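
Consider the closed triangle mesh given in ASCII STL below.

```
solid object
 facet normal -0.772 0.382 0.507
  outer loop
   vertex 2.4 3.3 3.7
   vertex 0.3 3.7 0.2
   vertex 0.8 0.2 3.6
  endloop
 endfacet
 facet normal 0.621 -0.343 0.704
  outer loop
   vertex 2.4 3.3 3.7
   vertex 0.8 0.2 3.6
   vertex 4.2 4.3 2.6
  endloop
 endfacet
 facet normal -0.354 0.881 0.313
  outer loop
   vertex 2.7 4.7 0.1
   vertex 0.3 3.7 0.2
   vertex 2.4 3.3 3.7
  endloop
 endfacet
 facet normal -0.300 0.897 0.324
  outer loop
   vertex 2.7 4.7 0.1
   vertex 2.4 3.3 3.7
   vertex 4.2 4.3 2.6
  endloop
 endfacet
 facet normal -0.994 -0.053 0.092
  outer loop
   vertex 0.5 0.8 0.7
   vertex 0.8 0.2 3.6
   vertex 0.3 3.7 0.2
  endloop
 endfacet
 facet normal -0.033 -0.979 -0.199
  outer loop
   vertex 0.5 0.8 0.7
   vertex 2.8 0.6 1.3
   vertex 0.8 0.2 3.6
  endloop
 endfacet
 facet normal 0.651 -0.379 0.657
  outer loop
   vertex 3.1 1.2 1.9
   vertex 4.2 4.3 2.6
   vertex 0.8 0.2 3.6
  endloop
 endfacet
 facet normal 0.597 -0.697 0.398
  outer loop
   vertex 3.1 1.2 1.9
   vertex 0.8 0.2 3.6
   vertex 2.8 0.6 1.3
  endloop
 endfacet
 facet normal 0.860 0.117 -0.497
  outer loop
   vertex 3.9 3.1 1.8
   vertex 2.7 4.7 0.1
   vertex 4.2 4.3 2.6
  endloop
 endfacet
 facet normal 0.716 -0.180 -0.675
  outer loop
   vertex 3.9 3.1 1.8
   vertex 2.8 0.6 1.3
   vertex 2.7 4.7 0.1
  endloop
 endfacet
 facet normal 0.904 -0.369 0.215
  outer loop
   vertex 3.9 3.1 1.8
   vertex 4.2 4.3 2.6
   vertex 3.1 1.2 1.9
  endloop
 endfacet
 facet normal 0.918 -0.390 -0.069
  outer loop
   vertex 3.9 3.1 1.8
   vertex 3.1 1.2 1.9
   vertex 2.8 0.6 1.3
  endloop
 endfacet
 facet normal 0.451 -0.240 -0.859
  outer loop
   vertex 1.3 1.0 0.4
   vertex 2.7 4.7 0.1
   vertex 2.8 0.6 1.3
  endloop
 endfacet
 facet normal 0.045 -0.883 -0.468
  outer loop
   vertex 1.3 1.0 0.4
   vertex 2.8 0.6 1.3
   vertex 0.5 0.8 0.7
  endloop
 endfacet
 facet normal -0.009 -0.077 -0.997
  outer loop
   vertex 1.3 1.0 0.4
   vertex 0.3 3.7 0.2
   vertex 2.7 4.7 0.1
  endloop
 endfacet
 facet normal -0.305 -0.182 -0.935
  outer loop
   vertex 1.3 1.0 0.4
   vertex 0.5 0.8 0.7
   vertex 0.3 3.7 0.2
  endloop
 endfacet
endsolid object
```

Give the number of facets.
16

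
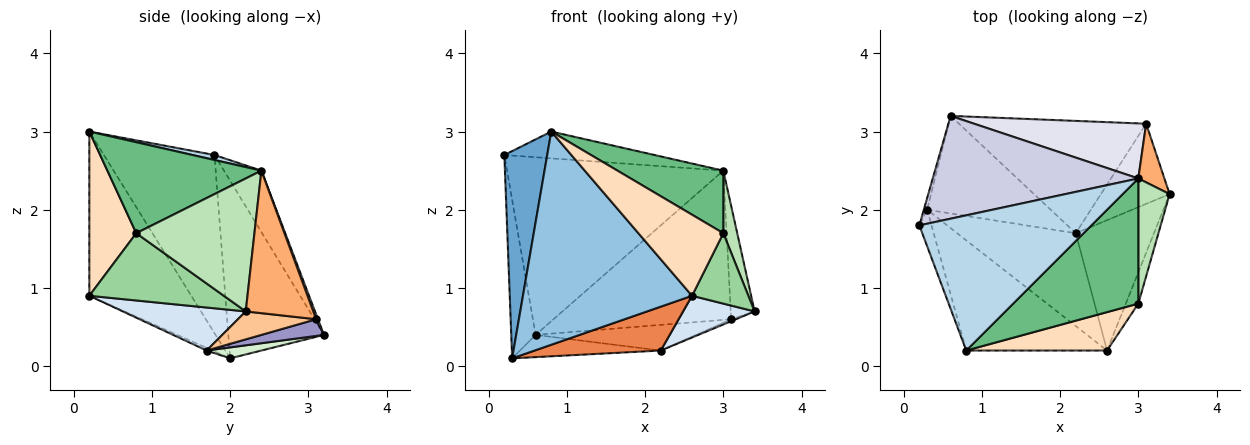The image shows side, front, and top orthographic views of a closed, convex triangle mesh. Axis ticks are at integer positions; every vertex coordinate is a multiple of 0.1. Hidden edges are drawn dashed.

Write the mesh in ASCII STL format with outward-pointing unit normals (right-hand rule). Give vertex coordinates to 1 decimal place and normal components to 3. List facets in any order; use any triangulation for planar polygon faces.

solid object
 facet normal -0.930 -0.361 -0.064
  outer loop
   vertex 0.3 2.0 0.1
   vertex 0.8 0.2 3.0
   vertex 0.2 1.8 2.7
  endloop
 endfacet
 facet normal -0.472 -0.783 -0.405
  outer loop
   vertex 2.6 0.2 0.9
   vertex 0.8 0.2 3.0
   vertex 0.3 2.0 0.1
  endloop
 endfacet
 facet normal 0.028 0.194 0.980
  outer loop
   vertex 3.0 2.4 2.5
   vertex 0.2 1.8 2.7
   vertex 0.8 0.2 3.0
  endloop
 endfacet
 facet normal 0.464 -0.270 -0.844
  outer loop
   vertex 2.2 1.7 0.2
   vertex 3.4 2.2 0.7
   vertex 2.6 0.2 0.9
  endloop
 endfacet
 facet normal -0.020 -0.427 -0.904
  outer loop
   vertex 2.2 1.7 0.2
   vertex 2.6 0.2 0.9
   vertex 0.3 2.0 0.1
  endloop
 endfacet
 facet normal 0.929 0.329 0.170
  outer loop
   vertex 3.1 3.1 0.6
   vertex 3.0 2.4 2.5
   vertex 3.4 2.2 0.7
  endloop
 endfacet
 facet normal 0.376 0.023 -0.926
  outer loop
   vertex 3.1 3.1 0.6
   vertex 3.4 2.2 0.7
   vertex 2.2 1.7 0.2
  endloop
 endfacet
 facet normal 0.447 -0.809 0.383
  outer loop
   vertex 3.0 0.8 1.7
   vertex 0.8 0.2 3.0
   vertex 2.6 0.2 0.9
  endloop
 endfacet
 facet normal 0.545 -0.375 0.750
  outer loop
   vertex 3.0 0.8 1.7
   vertex 3.0 2.4 2.5
   vertex 0.8 0.2 3.0
  endloop
 endfacet
 facet normal 0.909 -0.381 -0.169
  outer loop
   vertex 3.0 0.8 1.7
   vertex 2.6 0.2 0.9
   vertex 3.4 2.2 0.7
  endloop
 endfacet
 facet normal 0.967 -0.114 0.228
  outer loop
   vertex 3.0 0.8 1.7
   vertex 3.4 2.2 0.7
   vertex 3.0 2.4 2.5
  endloop
 endfacet
 facet normal 0.086 0.221 -0.971
  outer loop
   vertex 0.6 3.2 0.4
   vertex 2.2 1.7 0.2
   vertex 0.3 2.0 0.1
  endloop
 endfacet
 facet normal 0.087 0.222 -0.971
  outer loop
   vertex 0.6 3.2 0.4
   vertex 3.1 3.1 0.6
   vertex 2.2 1.7 0.2
  endloop
 endfacet
 facet normal -0.969 0.247 -0.018
  outer loop
   vertex 0.6 3.2 0.4
   vertex 0.3 2.0 0.1
   vertex 0.2 1.8 2.7
  endloop
 endfacet
 facet normal -0.148 0.856 0.495
  outer loop
   vertex 0.6 3.2 0.4
   vertex 0.2 1.8 2.7
   vertex 3.0 2.4 2.5
  endloop
 endfacet
 facet normal 0.010 0.938 0.346
  outer loop
   vertex 0.6 3.2 0.4
   vertex 3.0 2.4 2.5
   vertex 3.1 3.1 0.6
  endloop
 endfacet
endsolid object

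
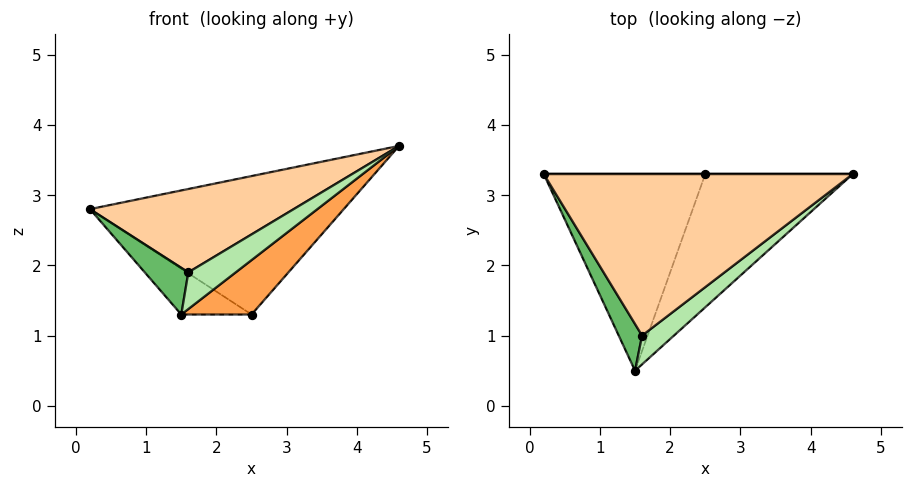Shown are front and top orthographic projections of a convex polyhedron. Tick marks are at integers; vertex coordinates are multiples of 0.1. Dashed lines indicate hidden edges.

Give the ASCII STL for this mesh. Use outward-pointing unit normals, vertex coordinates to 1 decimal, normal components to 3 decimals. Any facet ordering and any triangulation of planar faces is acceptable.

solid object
 facet normal 0.000 1.000 0.000
  outer loop
   vertex 2.5 3.3 1.3
   vertex 0.2 3.3 2.8
   vertex 4.6 3.3 3.7
  endloop
 endfacet
 facet normal -0.536 0.191 -0.822
  outer loop
   vertex 2.5 3.3 1.3
   vertex 1.5 0.5 1.3
   vertex 0.2 3.3 2.8
  endloop
 endfacet
 facet normal 0.727 -0.260 -0.636
  outer loop
   vertex 2.5 3.3 1.3
   vertex 4.6 3.3 3.7
   vertex 1.5 0.5 1.3
  endloop
 endfacet
 facet normal -0.179 -0.451 0.874
  outer loop
   vertex 1.6 1.0 1.9
   vertex 4.6 3.3 3.7
   vertex 0.2 3.3 2.8
  endloop
 endfacet
 facet normal -0.577 -0.577 0.577
  outer loop
   vertex 1.6 1.0 1.9
   vertex 0.2 3.3 2.8
   vertex 1.5 0.5 1.3
  endloop
 endfacet
 facet normal 0.227 -0.766 0.601
  outer loop
   vertex 1.6 1.0 1.9
   vertex 1.5 0.5 1.3
   vertex 4.6 3.3 3.7
  endloop
 endfacet
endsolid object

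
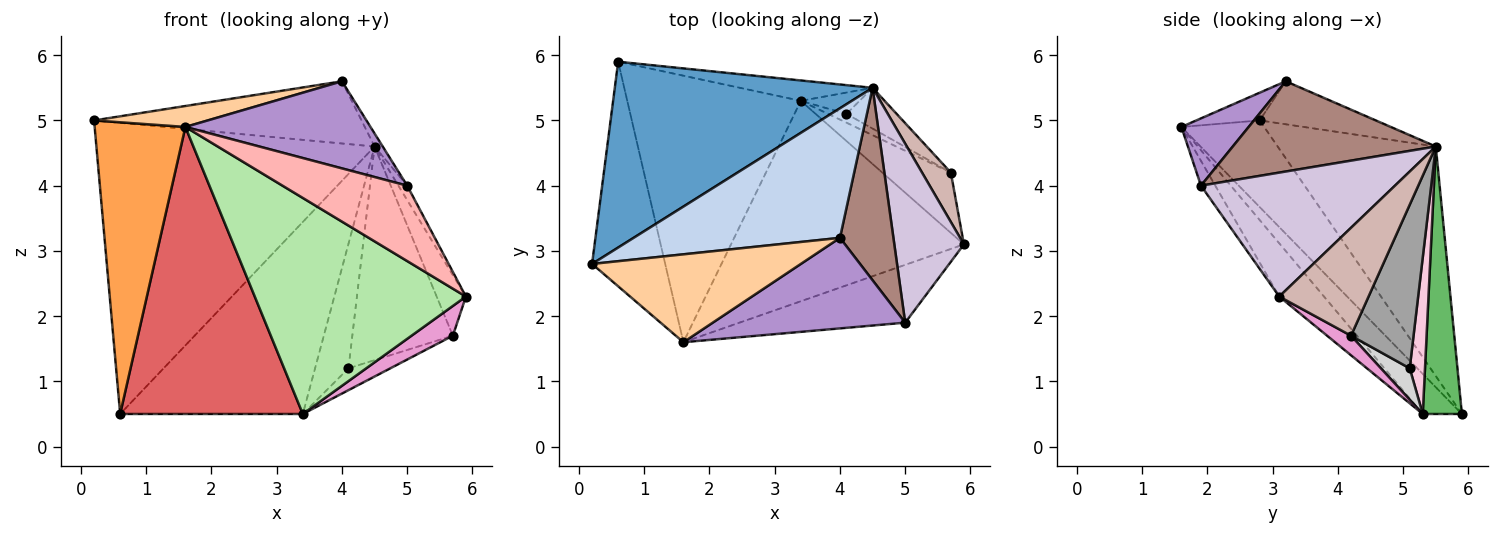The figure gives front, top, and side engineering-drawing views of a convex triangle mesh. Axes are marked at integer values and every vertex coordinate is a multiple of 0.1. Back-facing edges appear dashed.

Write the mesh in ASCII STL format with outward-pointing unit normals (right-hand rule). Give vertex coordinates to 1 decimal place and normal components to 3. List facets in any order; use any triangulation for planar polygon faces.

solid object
 facet normal -0.432 0.760 0.485
  outer loop
   vertex 4.5 5.5 4.6
   vertex 0.6 5.9 0.5
   vertex 0.2 2.8 5.0
  endloop
 endfacet
 facet normal -0.185 0.425 0.886
  outer loop
   vertex 4.5 5.5 4.6
   vertex 0.2 2.8 5.0
   vertex 4.0 3.2 5.6
  endloop
 endfacet
 facet normal -0.586 -0.642 -0.494
  outer loop
   vertex 1.6 1.6 4.9
   vertex 0.2 2.8 5.0
   vertex 0.6 5.9 0.5
  endloop
 endfacet
 facet normal -0.128 -0.230 0.965
  outer loop
   vertex 1.6 1.6 4.9
   vertex 4.0 3.2 5.6
   vertex 0.2 2.8 5.0
  endloop
 endfacet
 facet normal 0.208 0.973 -0.103
  outer loop
   vertex 3.4 5.3 0.5
   vertex 0.6 5.9 0.5
   vertex 4.5 5.5 4.6
  endloop
 endfacet
 facet normal -0.154 -0.724 -0.672
  outer loop
   vertex 3.4 5.3 0.5
   vertex 5.9 3.1 2.3
   vertex 1.6 1.6 4.9
  endloop
 endfacet
 facet normal -0.155 -0.724 -0.672
  outer loop
   vertex 3.4 5.3 0.5
   vertex 1.6 1.6 4.9
   vertex 0.6 5.9 0.5
  endloop
 endfacet
 facet normal -0.091 -0.790 -0.606
  outer loop
   vertex 5.0 1.9 4.0
   vertex 1.6 1.6 4.9
   vertex 5.9 3.1 2.3
  endloop
 endfacet
 facet normal 0.244 -0.672 0.699
  outer loop
   vertex 5.0 1.9 4.0
   vertex 4.0 3.2 5.6
   vertex 1.6 1.6 4.9
  endloop
 endfacet
 facet normal 0.871 0.039 0.489
  outer loop
   vertex 5.0 1.9 4.0
   vertex 5.9 3.1 2.3
   vertex 4.5 5.5 4.6
  endloop
 endfacet
 facet normal 0.860 0.035 0.509
  outer loop
   vertex 5.0 1.9 4.0
   vertex 4.5 5.5 4.6
   vertex 4.0 3.2 5.6
  endloop
 endfacet
 facet normal 0.921 0.302 0.246
  outer loop
   vertex 5.7 4.2 1.7
   vertex 4.5 5.5 4.6
   vertex 5.9 3.1 2.3
  endloop
 endfacet
 facet normal 0.248 -0.429 -0.869
  outer loop
   vertex 5.7 4.2 1.7
   vertex 5.9 3.1 2.3
   vertex 3.4 5.3 0.5
  endloop
 endfacet
 facet normal 0.411 0.899 -0.154
  outer loop
   vertex 4.1 5.1 1.2
   vertex 3.4 5.3 0.5
   vertex 4.5 5.5 4.6
  endloop
 endfacet
 facet normal 0.521 0.838 -0.160
  outer loop
   vertex 4.1 5.1 1.2
   vertex 4.5 5.5 4.6
   vertex 5.7 4.2 1.7
  endloop
 endfacet
 facet normal 0.538 0.782 -0.315
  outer loop
   vertex 4.1 5.1 1.2
   vertex 5.7 4.2 1.7
   vertex 3.4 5.3 0.5
  endloop
 endfacet
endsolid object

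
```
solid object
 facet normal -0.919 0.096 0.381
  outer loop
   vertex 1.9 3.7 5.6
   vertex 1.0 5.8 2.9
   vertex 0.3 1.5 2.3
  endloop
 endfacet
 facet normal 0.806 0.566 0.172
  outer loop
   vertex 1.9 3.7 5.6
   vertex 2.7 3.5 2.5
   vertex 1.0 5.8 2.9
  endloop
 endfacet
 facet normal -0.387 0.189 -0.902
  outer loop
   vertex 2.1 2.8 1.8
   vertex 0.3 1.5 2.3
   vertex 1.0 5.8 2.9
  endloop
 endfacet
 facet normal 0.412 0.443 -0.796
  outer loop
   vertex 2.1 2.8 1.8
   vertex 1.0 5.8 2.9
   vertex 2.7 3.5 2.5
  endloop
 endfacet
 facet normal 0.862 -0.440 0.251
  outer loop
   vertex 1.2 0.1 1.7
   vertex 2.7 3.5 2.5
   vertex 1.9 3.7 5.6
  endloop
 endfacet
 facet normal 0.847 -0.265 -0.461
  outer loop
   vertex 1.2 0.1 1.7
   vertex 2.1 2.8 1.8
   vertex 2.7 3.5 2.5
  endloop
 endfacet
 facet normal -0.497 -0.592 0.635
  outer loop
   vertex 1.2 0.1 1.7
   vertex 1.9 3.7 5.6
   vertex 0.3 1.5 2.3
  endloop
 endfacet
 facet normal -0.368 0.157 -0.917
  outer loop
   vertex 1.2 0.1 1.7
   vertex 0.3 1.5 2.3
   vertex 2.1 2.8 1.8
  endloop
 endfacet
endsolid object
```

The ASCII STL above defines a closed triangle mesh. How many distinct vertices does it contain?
6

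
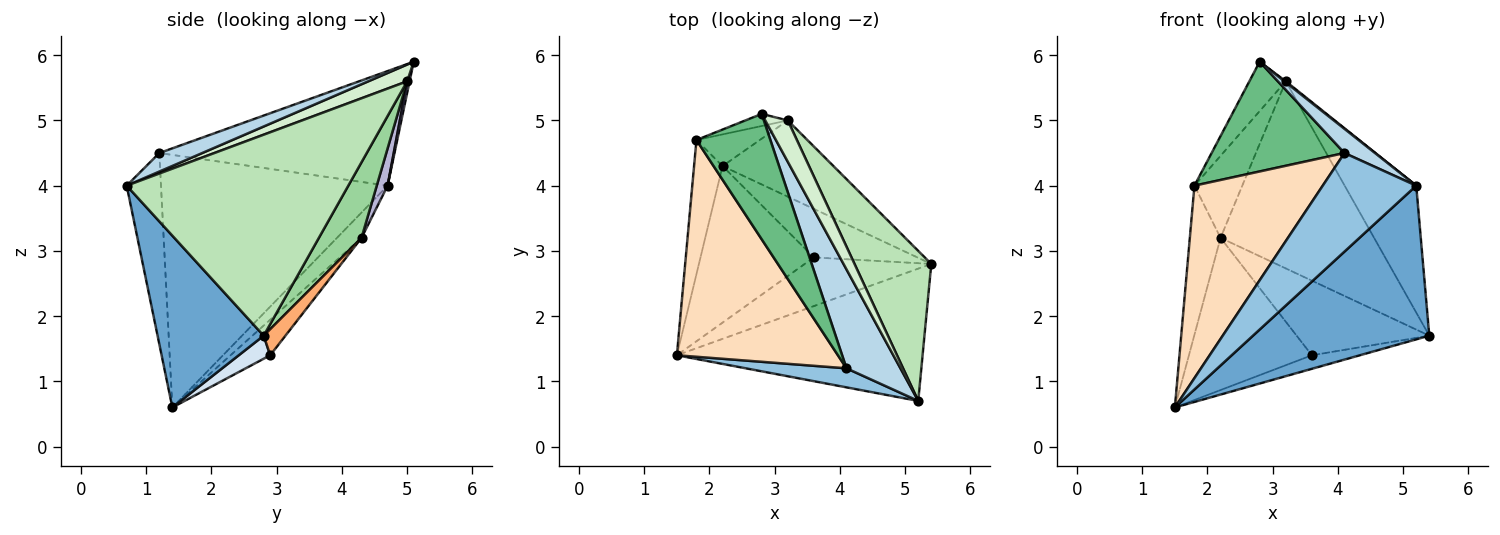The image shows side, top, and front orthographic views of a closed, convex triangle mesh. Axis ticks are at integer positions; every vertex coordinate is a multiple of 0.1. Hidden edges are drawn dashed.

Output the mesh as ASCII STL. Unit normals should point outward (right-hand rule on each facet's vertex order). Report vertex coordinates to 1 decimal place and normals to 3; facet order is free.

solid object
 facet normal 0.415 -0.690 -0.594
  outer loop
   vertex 5.2 0.7 4.0
   vertex 1.5 1.4 0.6
   vertex 5.4 2.8 1.7
  endloop
 endfacet
 facet normal -0.339 -0.924 0.178
  outer loop
   vertex 4.1 1.2 4.5
   vertex 1.5 1.4 0.6
   vertex 5.2 0.7 4.0
  endloop
 endfacet
 facet normal 0.316 -0.225 0.921
  outer loop
   vertex 4.1 1.2 4.5
   vertex 5.2 0.7 4.0
   vertex 2.8 5.1 5.9
  endloop
 endfacet
 facet normal 0.173 0.264 -0.949
  outer loop
   vertex 3.6 2.9 1.4
   vertex 5.4 2.8 1.7
   vertex 1.5 1.4 0.6
  endloop
 endfacet
 facet normal -0.219 0.680 -0.700
  outer loop
   vertex 3.6 2.9 1.4
   vertex 1.5 1.4 0.6
   vertex 2.2 4.3 3.2
  endloop
 endfacet
 facet normal 0.136 0.831 -0.540
  outer loop
   vertex 3.6 2.9 1.4
   vertex 2.2 4.3 3.2
   vertex 5.4 2.8 1.7
  endloop
 endfacet
 facet normal -0.511 0.639 -0.575
  outer loop
   vertex 1.8 4.7 4.0
   vertex 2.2 4.3 3.2
   vertex 1.5 1.4 0.6
  endloop
 endfacet
 facet normal -0.761 -0.431 0.485
  outer loop
   vertex 1.8 4.7 4.0
   vertex 1.5 1.4 0.6
   vertex 4.1 1.2 4.5
  endloop
 endfacet
 facet normal -0.759 -0.429 0.490
  outer loop
   vertex 1.8 4.7 4.0
   vertex 4.1 1.2 4.5
   vertex 2.8 5.1 5.9
  endloop
 endfacet
 facet normal 0.249 0.897 -0.365
  outer loop
   vertex 3.2 5.0 5.6
   vertex 5.4 2.8 1.7
   vertex 2.2 4.3 3.2
  endloop
 endfacet
 facet normal 0.894 0.289 0.342
  outer loop
   vertex 3.2 5.0 5.6
   vertex 5.2 0.7 4.0
   vertex 5.4 2.8 1.7
  endloop
 endfacet
 facet normal 0.596 -0.021 0.802
  outer loop
   vertex 3.2 5.0 5.6
   vertex 2.8 5.1 5.9
   vertex 5.2 0.7 4.0
  endloop
 endfacet
 facet normal 0.064 0.969 -0.238
  outer loop
   vertex 3.2 5.0 5.6
   vertex 1.8 4.7 4.0
   vertex 2.8 5.1 5.9
  endloop
 endfacet
 facet normal 0.207 0.913 -0.353
  outer loop
   vertex 3.2 5.0 5.6
   vertex 2.2 4.3 3.2
   vertex 1.8 4.7 4.0
  endloop
 endfacet
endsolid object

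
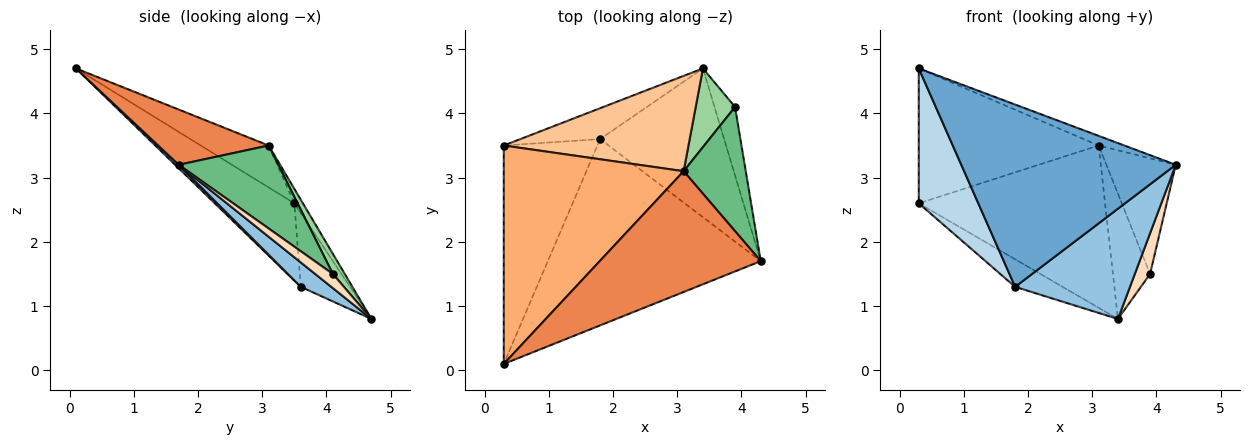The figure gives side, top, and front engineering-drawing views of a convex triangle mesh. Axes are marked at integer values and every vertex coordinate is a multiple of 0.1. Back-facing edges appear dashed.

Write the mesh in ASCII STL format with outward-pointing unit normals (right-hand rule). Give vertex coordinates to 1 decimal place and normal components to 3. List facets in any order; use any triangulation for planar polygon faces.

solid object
 facet normal 0.012 -0.699 -0.715
  outer loop
   vertex 1.8 3.6 1.3
   vertex 4.3 1.7 3.2
   vertex 0.3 0.1 4.7
  endloop
 endfacet
 facet normal 0.156 -0.588 -0.794
  outer loop
   vertex 1.8 3.6 1.3
   vertex 3.4 4.7 0.8
   vertex 4.3 1.7 3.2
  endloop
 endfacet
 facet normal -0.575 -0.430 -0.696
  outer loop
   vertex 1.8 3.6 1.3
   vertex 0.3 0.1 4.7
   vertex 0.3 3.5 2.6
  endloop
 endfacet
 facet normal -0.568 0.548 -0.614
  outer loop
   vertex 1.8 3.6 1.3
   vertex 0.3 3.5 2.6
   vertex 3.4 4.7 0.8
  endloop
 endfacet
 facet normal 0.324 0.075 0.943
  outer loop
   vertex 3.1 3.1 3.5
   vertex 0.3 0.1 4.7
   vertex 4.3 1.7 3.2
  endloop
 endfacet
 facet normal -0.195 0.515 0.835
  outer loop
   vertex 3.1 3.1 3.5
   vertex 0.3 3.5 2.6
   vertex 0.3 0.1 4.7
  endloop
 endfacet
 facet normal -0.040 0.862 0.506
  outer loop
   vertex 3.1 3.1 3.5
   vertex 3.4 4.7 0.8
   vertex 0.3 3.5 2.6
  endloop
 endfacet
 facet normal 0.509 -0.439 -0.740
  outer loop
   vertex 3.9 4.1 1.5
   vertex 4.3 1.7 3.2
   vertex 3.4 4.7 0.8
  endloop
 endfacet
 facet normal 0.699 0.487 0.523
  outer loop
   vertex 3.9 4.1 1.5
   vertex 3.1 3.1 3.5
   vertex 4.3 1.7 3.2
  endloop
 endfacet
 facet normal 0.262 0.817 0.513
  outer loop
   vertex 3.9 4.1 1.5
   vertex 3.4 4.7 0.8
   vertex 3.1 3.1 3.5
  endloop
 endfacet
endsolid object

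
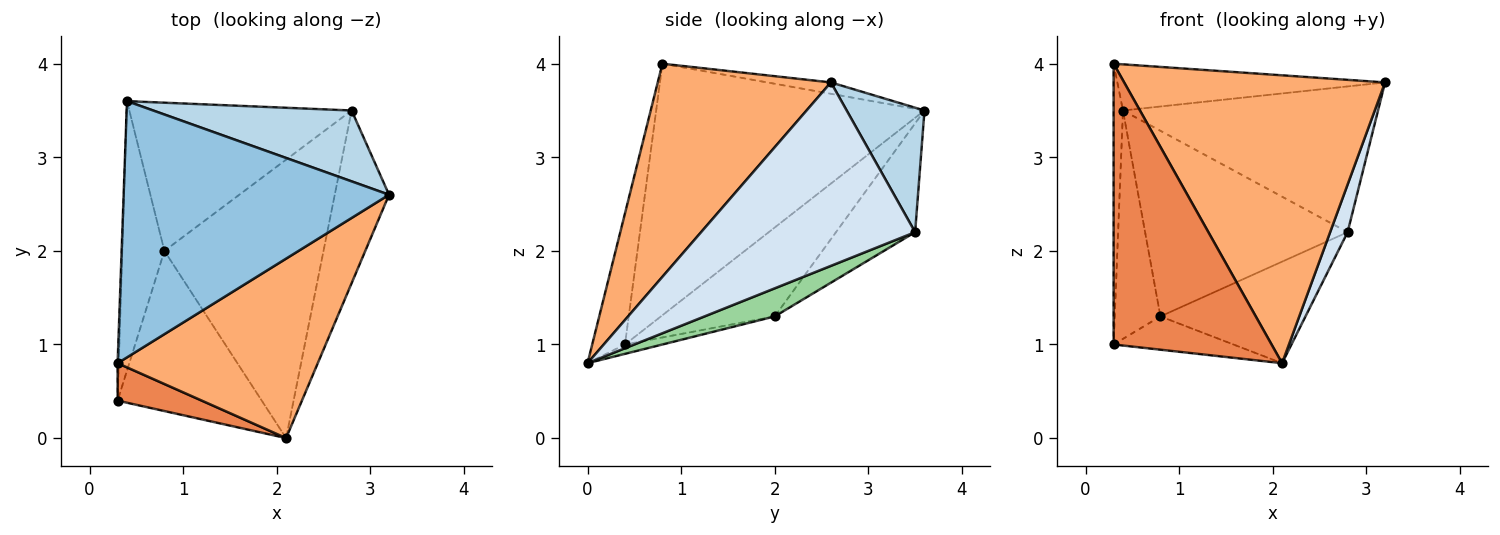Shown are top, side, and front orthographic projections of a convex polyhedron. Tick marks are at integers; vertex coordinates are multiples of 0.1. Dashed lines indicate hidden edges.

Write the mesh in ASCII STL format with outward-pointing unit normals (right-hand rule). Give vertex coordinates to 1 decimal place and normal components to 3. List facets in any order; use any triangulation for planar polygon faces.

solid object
 facet normal -0.999 0.035 -0.005
  outer loop
   vertex 0.3 0.8 4.0
   vertex 0.4 3.6 3.5
   vertex 0.3 0.4 1.0
  endloop
 endfacet
 facet normal -0.042 0.177 0.983
  outer loop
   vertex 0.3 0.8 4.0
   vertex 3.2 2.6 3.8
   vertex 0.4 3.6 3.5
  endloop
 endfacet
 facet normal 0.265 0.867 0.422
  outer loop
   vertex 2.8 3.5 2.2
   vertex 0.4 3.6 3.5
   vertex 3.2 2.6 3.8
  endloop
 endfacet
 facet normal 0.956 -0.078 -0.283
  outer loop
   vertex 2.1 0.0 0.8
   vertex 2.8 3.5 2.2
   vertex 3.2 2.6 3.8
  endloop
 endfacet
 facet normal -0.201 -0.971 0.129
  outer loop
   vertex 2.1 0.0 0.8
   vertex 0.3 0.8 4.0
   vertex 0.3 0.4 1.0
  endloop
 endfacet
 facet normal 0.491 -0.739 0.461
  outer loop
   vertex 2.1 0.0 0.8
   vertex 3.2 2.6 3.8
   vertex 0.3 0.8 4.0
  endloop
 endfacet
 facet normal -0.850 0.341 -0.402
  outer loop
   vertex 0.8 2.0 1.3
   vertex 0.3 0.4 1.0
   vertex 0.4 3.6 3.5
  endloop
 endfacet
 facet normal -0.292 0.747 -0.597
  outer loop
   vertex 0.8 2.0 1.3
   vertex 0.4 3.6 3.5
   vertex 2.8 3.5 2.2
  endloop
 endfacet
 facet normal -0.063 0.203 -0.977
  outer loop
   vertex 0.8 2.0 1.3
   vertex 2.1 0.0 0.8
   vertex 0.3 0.4 1.0
  endloop
 endfacet
 facet normal 0.164 0.338 -0.927
  outer loop
   vertex 0.8 2.0 1.3
   vertex 2.8 3.5 2.2
   vertex 2.1 0.0 0.8
  endloop
 endfacet
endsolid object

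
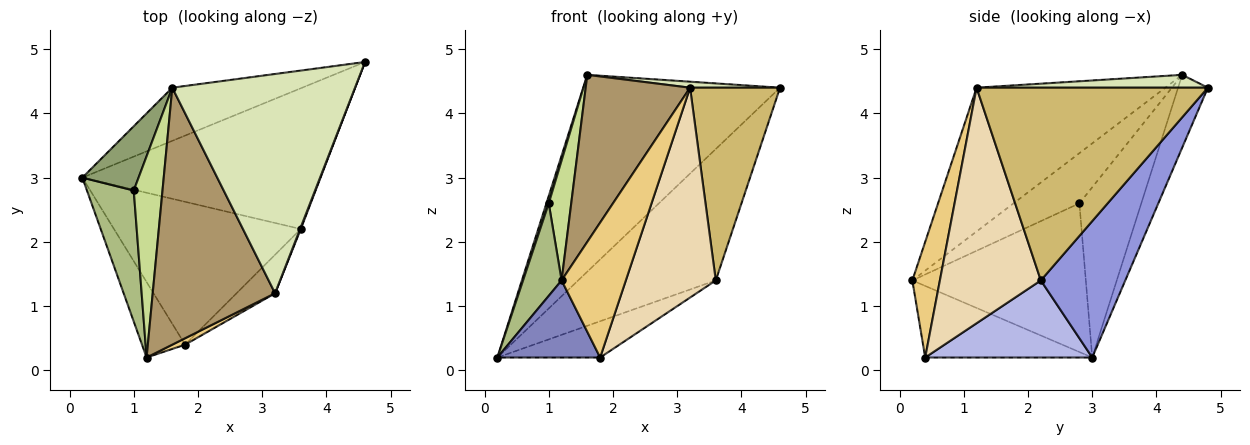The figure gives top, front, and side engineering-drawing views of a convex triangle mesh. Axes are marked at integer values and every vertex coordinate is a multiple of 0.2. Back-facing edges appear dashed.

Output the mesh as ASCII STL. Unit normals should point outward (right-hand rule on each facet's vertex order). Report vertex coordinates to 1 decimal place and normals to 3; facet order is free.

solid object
 facet normal -0.145 0.955 -0.258
  outer loop
   vertex 1.6 4.4 4.6
   vertex 4.6 4.8 4.4
   vertex 0.2 3.0 0.2
  endloop
 endfacet
 facet normal -0.758 -0.466 -0.457
  outer loop
   vertex 1.2 0.2 1.4
   vertex 0.2 3.0 0.2
   vertex 1.8 0.4 0.2
  endloop
 endfacet
 facet normal 0.386 0.630 -0.674
  outer loop
   vertex 3.6 2.2 1.4
   vertex 0.2 3.0 0.2
   vertex 4.6 4.8 4.4
  endloop
 endfacet
 facet normal 0.371 0.229 -0.900
  outer loop
   vertex 3.6 2.2 1.4
   vertex 1.8 0.4 0.2
   vertex 0.2 3.0 0.2
  endloop
 endfacet
 facet normal -0.949 -0.036 0.313
  outer loop
   vertex 1.0 2.8 2.6
   vertex 1.6 4.4 4.6
   vertex 0.2 3.0 0.2
  endloop
 endfacet
 facet normal -0.933 -0.207 0.294
  outer loop
   vertex 1.0 2.8 2.6
   vertex 0.2 3.0 0.2
   vertex 1.2 0.2 1.4
  endloop
 endfacet
 facet normal -0.832 -0.284 0.477
  outer loop
   vertex 1.0 2.8 2.6
   vertex 1.2 0.2 1.4
   vertex 1.6 4.4 4.6
  endloop
 endfacet
 facet normal 0.070 -0.027 0.997
  outer loop
   vertex 3.2 1.2 4.4
   vertex 4.6 4.8 4.4
   vertex 1.6 4.4 4.6
  endloop
 endfacet
 facet normal -0.702 -0.388 0.597
  outer loop
   vertex 3.2 1.2 4.4
   vertex 1.6 4.4 4.6
   vertex 1.2 0.2 1.4
  endloop
 endfacet
 facet normal 0.932 -0.362 0.003
  outer loop
   vertex 3.2 1.2 4.4
   vertex 3.6 2.2 1.4
   vertex 4.6 4.8 4.4
  endloop
 endfacet
 facet normal 0.394 -0.918 0.044
  outer loop
   vertex 3.2 1.2 4.4
   vertex 1.2 0.2 1.4
   vertex 1.8 0.4 0.2
  endloop
 endfacet
 facet normal 0.741 -0.660 -0.121
  outer loop
   vertex 3.2 1.2 4.4
   vertex 1.8 0.4 0.2
   vertex 3.6 2.2 1.4
  endloop
 endfacet
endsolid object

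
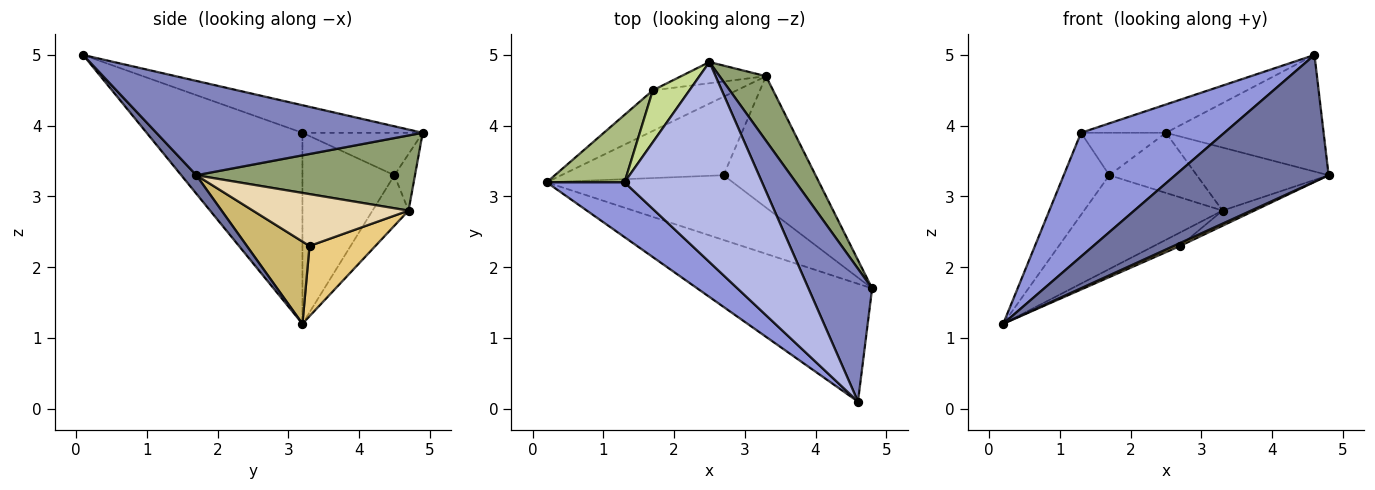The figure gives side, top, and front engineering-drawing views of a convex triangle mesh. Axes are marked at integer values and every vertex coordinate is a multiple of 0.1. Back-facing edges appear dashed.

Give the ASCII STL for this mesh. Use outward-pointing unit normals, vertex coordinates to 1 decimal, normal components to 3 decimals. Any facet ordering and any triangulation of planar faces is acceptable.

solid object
 facet normal 0.072 -0.731 -0.679
  outer loop
   vertex 4.6 0.1 5.0
   vertex 0.2 3.2 1.2
   vertex 4.8 1.7 3.3
  endloop
 endfacet
 facet normal 0.744 0.441 0.502
  outer loop
   vertex 4.6 0.1 5.0
   vertex 4.8 1.7 3.3
   vertex 2.5 4.9 3.9
  endloop
 endfacet
 facet normal -0.705 -0.649 0.287
  outer loop
   vertex 1.3 3.2 3.9
   vertex 0.2 3.2 1.2
   vertex 4.6 0.1 5.0
  endloop
 endfacet
 facet normal -0.195 0.137 0.971
  outer loop
   vertex 1.3 3.2 3.9
   vertex 4.6 0.1 5.0
   vertex 2.5 4.9 3.9
  endloop
 endfacet
 facet normal 0.757 0.456 0.468
  outer loop
   vertex 3.3 4.7 2.8
   vertex 2.5 4.9 3.9
   vertex 4.8 1.7 3.3
  endloop
 endfacet
 facet normal -0.842 0.417 0.343
  outer loop
   vertex 1.7 4.5 3.3
   vertex 0.2 3.2 1.2
   vertex 1.3 3.2 3.9
  endloop
 endfacet
 facet normal -0.668 0.471 0.576
  outer loop
   vertex 1.7 4.5 3.3
   vertex 1.3 3.2 3.9
   vertex 2.5 4.9 3.9
  endloop
 endfacet
 facet normal -0.232 0.893 -0.387
  outer loop
   vertex 1.7 4.5 3.3
   vertex 3.3 4.7 2.8
   vertex 0.2 3.2 1.2
  endloop
 endfacet
 facet normal -0.217 0.921 -0.325
  outer loop
   vertex 1.7 4.5 3.3
   vertex 2.5 4.9 3.9
   vertex 3.3 4.7 2.8
  endloop
 endfacet
 facet normal 0.404 -0.041 -0.914
  outer loop
   vertex 2.7 3.3 2.3
   vertex 4.8 1.7 3.3
   vertex 0.2 3.2 1.2
  endloop
 endfacet
 facet normal 0.393 0.155 -0.906
  outer loop
   vertex 2.7 3.3 2.3
   vertex 0.2 3.2 1.2
   vertex 3.3 4.7 2.8
  endloop
 endfacet
 facet normal 0.489 0.100 -0.867
  outer loop
   vertex 2.7 3.3 2.3
   vertex 3.3 4.7 2.8
   vertex 4.8 1.7 3.3
  endloop
 endfacet
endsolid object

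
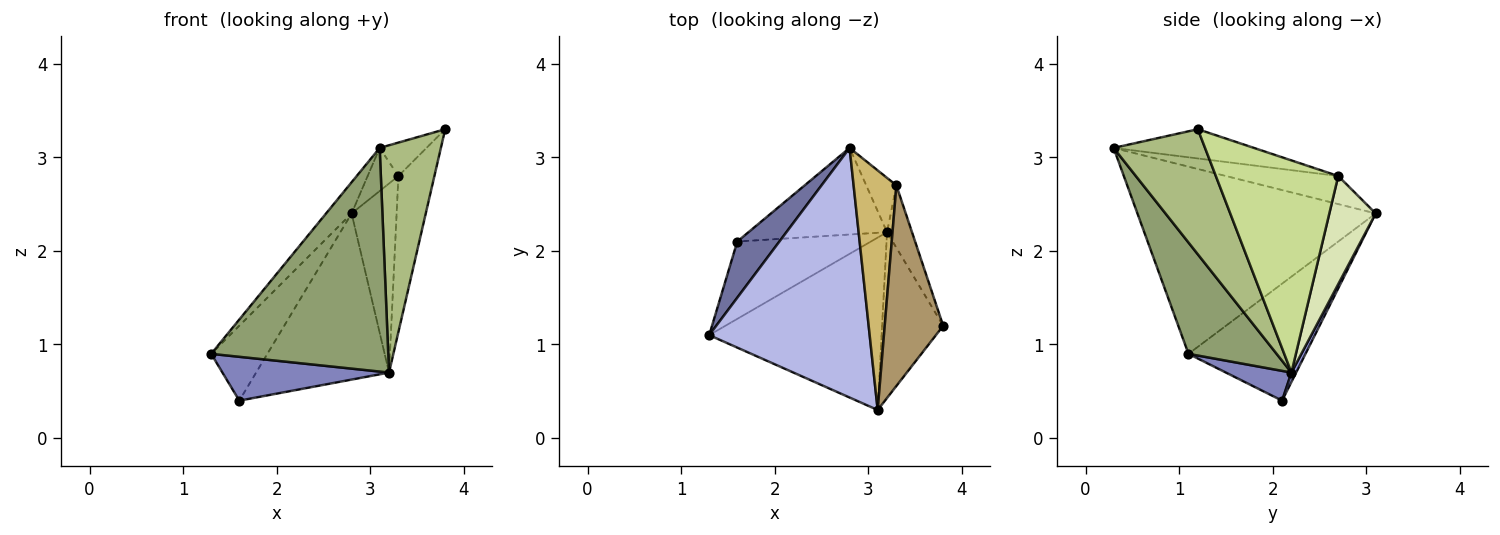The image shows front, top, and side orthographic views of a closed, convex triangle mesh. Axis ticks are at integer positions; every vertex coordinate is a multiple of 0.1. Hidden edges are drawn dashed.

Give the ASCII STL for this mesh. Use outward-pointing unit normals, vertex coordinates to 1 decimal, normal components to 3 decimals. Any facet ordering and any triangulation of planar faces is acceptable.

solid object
 facet normal -0.857 0.412 0.309
  outer loop
   vertex 1.6 2.1 0.4
   vertex 1.3 1.1 0.9
   vertex 2.8 3.1 2.4
  endloop
 endfacet
 facet normal 0.190 -0.484 -0.854
  outer loop
   vertex 3.2 2.2 0.7
   vertex 1.3 1.1 0.9
   vertex 1.6 2.1 0.4
  endloop
 endfacet
 facet normal 0.031 0.886 -0.462
  outer loop
   vertex 3.2 2.2 0.7
   vertex 1.6 2.1 0.4
   vertex 2.8 3.1 2.4
  endloop
 endfacet
 facet normal -0.757 0.081 0.649
  outer loop
   vertex 3.1 0.3 3.1
   vertex 2.8 3.1 2.4
   vertex 1.3 1.1 0.9
  endloop
 endfacet
 facet normal 0.367 -0.737 -0.568
  outer loop
   vertex 3.1 0.3 3.1
   vertex 1.3 1.1 0.9
   vertex 3.2 2.2 0.7
  endloop
 endfacet
 facet normal 0.770 -0.515 -0.376
  outer loop
   vertex 3.1 0.3 3.1
   vertex 3.2 2.2 0.7
   vertex 3.8 1.2 3.3
  endloop
 endfacet
 facet normal 0.953 0.280 -0.112
  outer loop
   vertex 3.3 2.7 2.8
   vertex 3.8 1.2 3.3
   vertex 3.2 2.2 0.7
  endloop
 endfacet
 facet normal 0.703 0.683 -0.196
  outer loop
   vertex 3.3 2.7 2.8
   vertex 3.2 2.2 0.7
   vertex 2.8 3.1 2.4
  endloop
 endfacet
 facet normal -0.442 0.147 0.885
  outer loop
   vertex 3.3 2.7 2.8
   vertex 3.1 0.3 3.1
   vertex 3.8 1.2 3.3
  endloop
 endfacet
 facet normal -0.543 0.149 0.827
  outer loop
   vertex 3.3 2.7 2.8
   vertex 2.8 3.1 2.4
   vertex 3.1 0.3 3.1
  endloop
 endfacet
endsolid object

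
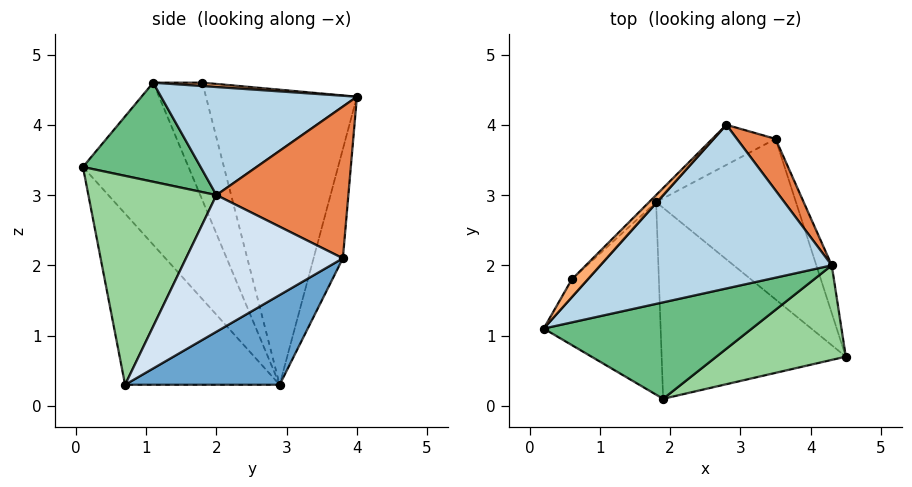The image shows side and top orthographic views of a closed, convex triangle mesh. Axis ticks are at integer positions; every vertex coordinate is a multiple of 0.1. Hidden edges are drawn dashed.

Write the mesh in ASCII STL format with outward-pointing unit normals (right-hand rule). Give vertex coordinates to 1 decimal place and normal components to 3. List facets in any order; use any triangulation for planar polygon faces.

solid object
 facet normal 0.450 0.553 -0.701
  outer loop
   vertex 3.5 3.8 2.1
   vertex 4.5 0.7 0.3
   vertex 1.8 2.9 0.3
  endloop
 endfacet
 facet normal -0.309 0.935 -0.175
  outer loop
   vertex 3.5 3.8 2.1
   vertex 1.8 2.9 0.3
   vertex 2.8 4.0 4.4
  endloop
 endfacet
 facet normal 0.403 -0.302 0.864
  outer loop
   vertex 4.3 2.0 3.0
   vertex 2.8 4.0 4.4
   vertex 0.2 1.1 4.6
  endloop
 endfacet
 facet normal 0.927 0.360 -0.105
  outer loop
   vertex 4.3 2.0 3.0
   vertex 4.5 0.7 0.3
   vertex 3.5 3.8 2.1
  endloop
 endfacet
 facet normal 0.848 0.485 0.216
  outer loop
   vertex 4.3 2.0 3.0
   vertex 3.5 3.8 2.1
   vertex 2.8 4.0 4.4
  endloop
 endfacet
 facet normal 0.206 -0.118 0.971
  outer loop
   vertex 0.6 1.8 4.6
   vertex 0.2 1.1 4.6
   vertex 2.8 4.0 4.4
  endloop
 endfacet
 facet normal -0.863 0.493 -0.115
  outer loop
   vertex 0.6 1.8 4.6
   vertex 1.8 2.9 0.3
   vertex 0.2 1.1 4.6
  endloop
 endfacet
 facet normal -0.708 0.706 -0.017
  outer loop
   vertex 0.6 1.8 4.6
   vertex 2.8 4.0 4.4
   vertex 1.8 2.9 0.3
  endloop
 endfacet
 facet normal 0.405 -0.333 0.851
  outer loop
   vertex 1.9 0.1 3.4
   vertex 4.3 2.0 3.0
   vertex 0.2 1.1 4.6
  endloop
 endfacet
 facet normal 0.612 -0.694 0.379
  outer loop
   vertex 1.9 0.1 3.4
   vertex 4.5 0.7 0.3
   vertex 4.3 2.0 3.0
  endloop
 endfacet
 facet normal -0.672 -0.560 -0.485
  outer loop
   vertex 1.9 0.1 3.4
   vertex 0.2 1.1 4.6
   vertex 1.8 2.9 0.3
  endloop
 endfacet
 facet normal -0.522 -0.641 -0.562
  outer loop
   vertex 1.9 0.1 3.4
   vertex 1.8 2.9 0.3
   vertex 4.5 0.7 0.3
  endloop
 endfacet
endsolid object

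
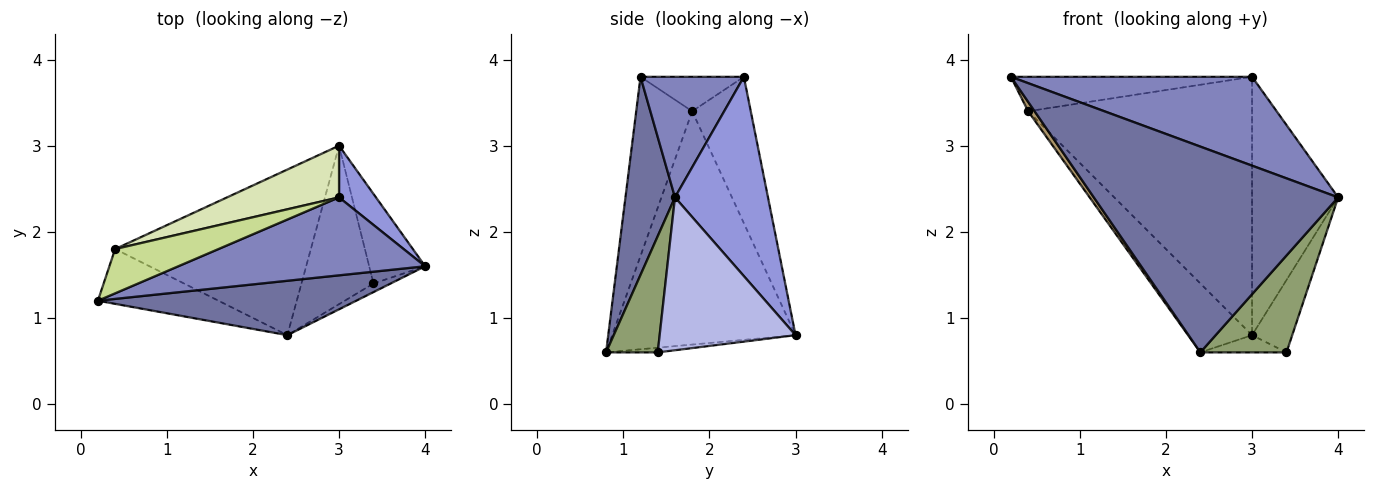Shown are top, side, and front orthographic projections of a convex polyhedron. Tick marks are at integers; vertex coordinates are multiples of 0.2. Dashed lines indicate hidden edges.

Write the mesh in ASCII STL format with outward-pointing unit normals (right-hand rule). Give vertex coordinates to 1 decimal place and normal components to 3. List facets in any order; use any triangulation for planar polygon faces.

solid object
 facet normal 0.192 -0.949 0.251
  outer loop
   vertex 2.4 0.8 0.6
   vertex 4.0 1.6 2.4
   vertex 0.2 1.2 3.8
  endloop
 endfacet
 facet normal 0.307 -0.715 0.628
  outer loop
   vertex 3.0 2.4 3.8
   vertex 0.2 1.2 3.8
   vertex 4.0 1.6 2.4
  endloop
 endfacet
 facet normal 0.727 0.673 0.135
  outer loop
   vertex 3.0 2.4 3.8
   vertex 4.0 1.6 2.4
   vertex 3.0 3.0 0.8
  endloop
 endfacet
 facet normal 0.905 0.268 -0.331
  outer loop
   vertex 3.4 1.4 0.6
   vertex 3.0 3.0 0.8
   vertex 4.0 1.6 2.4
  endloop
 endfacet
 facet normal 0.513 -0.855 -0.076
  outer loop
   vertex 3.4 1.4 0.6
   vertex 4.0 1.6 2.4
   vertex 2.4 0.8 0.6
  endloop
 endfacet
 facet normal -0.065 0.108 -0.992
  outer loop
   vertex 3.4 1.4 0.6
   vertex 2.4 0.8 0.6
   vertex 3.0 3.0 0.8
  endloop
 endfacet
 facet normal -0.254 0.594 0.763
  outer loop
   vertex 0.4 1.8 3.4
   vertex 0.2 1.2 3.8
   vertex 3.0 2.4 3.8
  endloop
 endfacet
 facet normal -0.248 0.950 0.190
  outer loop
   vertex 0.4 1.8 3.4
   vertex 3.0 2.4 3.8
   vertex 3.0 3.0 0.8
  endloop
 endfacet
 facet normal -0.826 -0.095 -0.556
  outer loop
   vertex 0.4 1.8 3.4
   vertex 2.4 0.8 0.6
   vertex 0.2 1.2 3.8
  endloop
 endfacet
 facet normal -0.740 0.258 -0.621
  outer loop
   vertex 0.4 1.8 3.4
   vertex 3.0 3.0 0.8
   vertex 2.4 0.8 0.6
  endloop
 endfacet
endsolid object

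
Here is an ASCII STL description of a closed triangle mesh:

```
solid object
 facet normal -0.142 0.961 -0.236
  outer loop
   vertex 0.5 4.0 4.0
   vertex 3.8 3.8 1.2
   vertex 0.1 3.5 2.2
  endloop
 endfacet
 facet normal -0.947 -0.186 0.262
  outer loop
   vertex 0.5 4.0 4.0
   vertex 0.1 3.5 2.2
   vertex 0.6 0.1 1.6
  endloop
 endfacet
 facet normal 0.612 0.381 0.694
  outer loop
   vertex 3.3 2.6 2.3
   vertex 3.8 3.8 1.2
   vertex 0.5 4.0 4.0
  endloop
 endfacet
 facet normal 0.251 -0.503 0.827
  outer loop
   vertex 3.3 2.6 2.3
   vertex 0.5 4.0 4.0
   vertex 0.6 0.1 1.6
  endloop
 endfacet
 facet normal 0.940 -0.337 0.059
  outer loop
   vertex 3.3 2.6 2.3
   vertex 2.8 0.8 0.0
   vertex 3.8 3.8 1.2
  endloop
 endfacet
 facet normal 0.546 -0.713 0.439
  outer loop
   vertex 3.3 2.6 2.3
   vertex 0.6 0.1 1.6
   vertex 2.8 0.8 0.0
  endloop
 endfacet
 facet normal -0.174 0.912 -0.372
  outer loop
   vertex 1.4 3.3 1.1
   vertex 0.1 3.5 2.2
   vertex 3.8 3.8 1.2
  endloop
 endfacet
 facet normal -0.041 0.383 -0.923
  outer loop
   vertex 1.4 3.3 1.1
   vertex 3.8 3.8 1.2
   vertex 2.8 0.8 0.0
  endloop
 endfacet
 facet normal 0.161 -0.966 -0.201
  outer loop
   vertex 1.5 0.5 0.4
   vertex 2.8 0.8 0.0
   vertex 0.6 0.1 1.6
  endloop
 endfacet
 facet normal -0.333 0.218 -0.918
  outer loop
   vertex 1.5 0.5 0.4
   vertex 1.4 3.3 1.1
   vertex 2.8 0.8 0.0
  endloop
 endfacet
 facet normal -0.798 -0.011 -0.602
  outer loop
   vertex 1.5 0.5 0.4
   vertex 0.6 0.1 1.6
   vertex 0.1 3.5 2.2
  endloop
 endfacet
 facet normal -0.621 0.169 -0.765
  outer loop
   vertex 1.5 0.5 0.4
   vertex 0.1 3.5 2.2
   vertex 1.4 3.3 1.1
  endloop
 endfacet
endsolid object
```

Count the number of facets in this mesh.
12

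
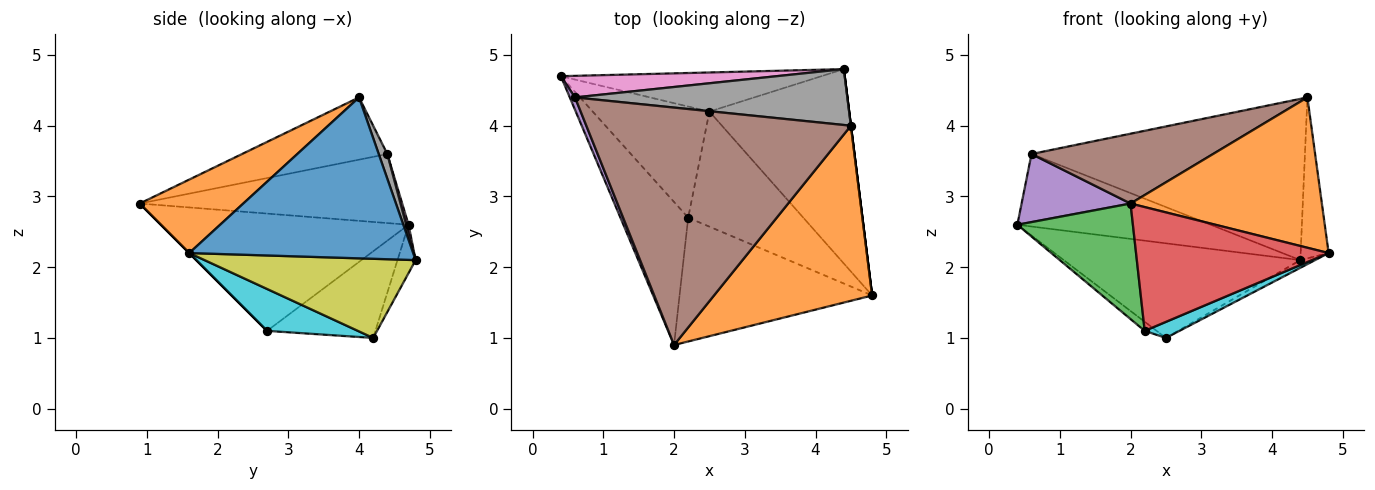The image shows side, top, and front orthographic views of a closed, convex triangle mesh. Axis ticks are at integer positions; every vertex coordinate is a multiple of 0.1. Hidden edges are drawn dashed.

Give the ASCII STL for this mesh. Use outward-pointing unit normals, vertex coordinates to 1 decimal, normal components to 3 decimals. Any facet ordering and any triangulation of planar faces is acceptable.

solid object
 facet normal 0.992 0.124 0.000
  outer loop
   vertex 4.5 4.0 4.4
   vertex 4.8 1.6 2.2
   vertex 4.4 4.8 2.1
  endloop
 endfacet
 facet normal 0.332 -0.614 0.716
  outer loop
   vertex 2.0 0.9 2.9
   vertex 4.8 1.6 2.2
   vertex 4.5 4.0 4.4
  endloop
 endfacet
 facet normal -0.803 -0.375 -0.464
  outer loop
   vertex 2.2 2.7 1.1
   vertex 2.0 0.9 2.9
   vertex 0.4 4.7 2.6
  endloop
 endfacet
 facet normal 0.000 -0.707 -0.707
  outer loop
   vertex 2.2 2.7 1.1
   vertex 4.8 1.6 2.2
   vertex 2.0 0.9 2.9
  endloop
 endfacet
 facet normal -0.921 -0.382 0.070
  outer loop
   vertex 0.6 4.4 3.6
   vertex 0.4 4.7 2.6
   vertex 2.0 0.9 2.9
  endloop
 endfacet
 facet normal -0.220 -0.275 0.936
  outer loop
   vertex 0.6 4.4 3.6
   vertex 2.0 0.9 2.9
   vertex 4.5 4.0 4.4
  endloop
 endfacet
 facet normal 0.012 0.958 0.285
  outer loop
   vertex 0.6 4.4 3.6
   vertex 4.4 4.8 2.1
   vertex 0.4 4.7 2.6
  endloop
 endfacet
 facet normal 0.030 0.944 0.327
  outer loop
   vertex 0.6 4.4 3.6
   vertex 4.5 4.0 4.4
   vertex 4.4 4.8 2.1
  endloop
 endfacet
 facet normal 0.493 0.034 -0.870
  outer loop
   vertex 2.5 4.2 1.0
   vertex 4.4 4.8 2.1
   vertex 4.8 1.6 2.2
  endloop
 endfacet
 facet normal 0.339 -0.130 -0.932
  outer loop
   vertex 2.5 4.2 1.0
   vertex 4.8 1.6 2.2
   vertex 2.2 2.7 1.1
  endloop
 endfacet
 facet normal -0.071 0.922 -0.381
  outer loop
   vertex 2.5 4.2 1.0
   vertex 0.4 4.7 2.6
   vertex 4.4 4.8 2.1
  endloop
 endfacet
 facet normal -0.595 0.066 -0.801
  outer loop
   vertex 2.5 4.2 1.0
   vertex 2.2 2.7 1.1
   vertex 0.4 4.7 2.6
  endloop
 endfacet
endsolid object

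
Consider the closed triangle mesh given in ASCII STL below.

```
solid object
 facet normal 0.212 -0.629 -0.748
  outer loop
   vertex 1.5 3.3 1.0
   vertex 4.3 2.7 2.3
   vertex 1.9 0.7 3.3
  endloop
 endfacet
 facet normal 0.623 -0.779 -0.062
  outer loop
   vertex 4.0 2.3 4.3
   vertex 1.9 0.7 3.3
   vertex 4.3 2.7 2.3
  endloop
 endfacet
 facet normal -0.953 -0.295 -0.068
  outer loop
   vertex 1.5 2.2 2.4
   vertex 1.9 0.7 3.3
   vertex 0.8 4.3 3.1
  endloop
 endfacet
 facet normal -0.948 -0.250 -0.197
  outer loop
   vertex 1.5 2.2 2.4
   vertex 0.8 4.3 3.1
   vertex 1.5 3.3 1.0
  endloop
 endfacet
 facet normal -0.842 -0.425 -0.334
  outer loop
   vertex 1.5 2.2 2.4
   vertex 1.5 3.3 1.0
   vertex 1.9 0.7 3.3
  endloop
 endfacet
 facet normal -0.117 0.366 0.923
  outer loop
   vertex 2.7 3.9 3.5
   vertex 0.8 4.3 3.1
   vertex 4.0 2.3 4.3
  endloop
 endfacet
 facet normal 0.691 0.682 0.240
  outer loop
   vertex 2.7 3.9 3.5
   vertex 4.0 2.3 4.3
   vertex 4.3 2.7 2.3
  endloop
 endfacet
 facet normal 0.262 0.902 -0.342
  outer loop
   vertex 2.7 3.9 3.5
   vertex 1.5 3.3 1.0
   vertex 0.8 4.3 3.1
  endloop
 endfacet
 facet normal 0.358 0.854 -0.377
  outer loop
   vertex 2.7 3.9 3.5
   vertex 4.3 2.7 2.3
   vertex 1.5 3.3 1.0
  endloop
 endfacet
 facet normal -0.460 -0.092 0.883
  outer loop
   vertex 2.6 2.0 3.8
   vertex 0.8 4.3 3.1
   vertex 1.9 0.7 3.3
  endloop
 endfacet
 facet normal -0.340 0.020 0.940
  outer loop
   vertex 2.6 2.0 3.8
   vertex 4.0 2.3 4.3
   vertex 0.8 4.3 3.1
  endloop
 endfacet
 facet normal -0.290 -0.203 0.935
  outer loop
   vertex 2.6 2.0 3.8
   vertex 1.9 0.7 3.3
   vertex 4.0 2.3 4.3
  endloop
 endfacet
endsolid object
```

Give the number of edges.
18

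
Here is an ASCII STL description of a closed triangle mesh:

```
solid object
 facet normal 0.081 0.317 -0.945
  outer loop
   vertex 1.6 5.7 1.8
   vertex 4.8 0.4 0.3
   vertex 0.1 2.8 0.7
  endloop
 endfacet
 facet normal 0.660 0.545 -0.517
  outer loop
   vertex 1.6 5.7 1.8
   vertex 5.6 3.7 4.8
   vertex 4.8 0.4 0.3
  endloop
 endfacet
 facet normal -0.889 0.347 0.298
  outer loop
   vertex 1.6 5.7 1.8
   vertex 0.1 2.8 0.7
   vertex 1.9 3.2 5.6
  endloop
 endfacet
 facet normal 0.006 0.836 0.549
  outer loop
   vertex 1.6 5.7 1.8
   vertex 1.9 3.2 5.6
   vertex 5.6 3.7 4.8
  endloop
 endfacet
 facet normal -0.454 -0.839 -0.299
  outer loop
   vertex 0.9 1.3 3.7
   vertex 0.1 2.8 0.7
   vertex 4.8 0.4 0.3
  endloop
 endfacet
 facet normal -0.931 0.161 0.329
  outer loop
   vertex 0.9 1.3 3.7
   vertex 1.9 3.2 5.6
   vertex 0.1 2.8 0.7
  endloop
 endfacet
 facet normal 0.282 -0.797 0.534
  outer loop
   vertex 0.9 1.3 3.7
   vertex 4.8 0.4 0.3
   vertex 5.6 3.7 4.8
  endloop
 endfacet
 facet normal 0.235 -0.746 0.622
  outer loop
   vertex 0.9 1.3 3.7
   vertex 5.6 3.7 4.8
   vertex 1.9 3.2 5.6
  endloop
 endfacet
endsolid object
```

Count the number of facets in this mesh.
8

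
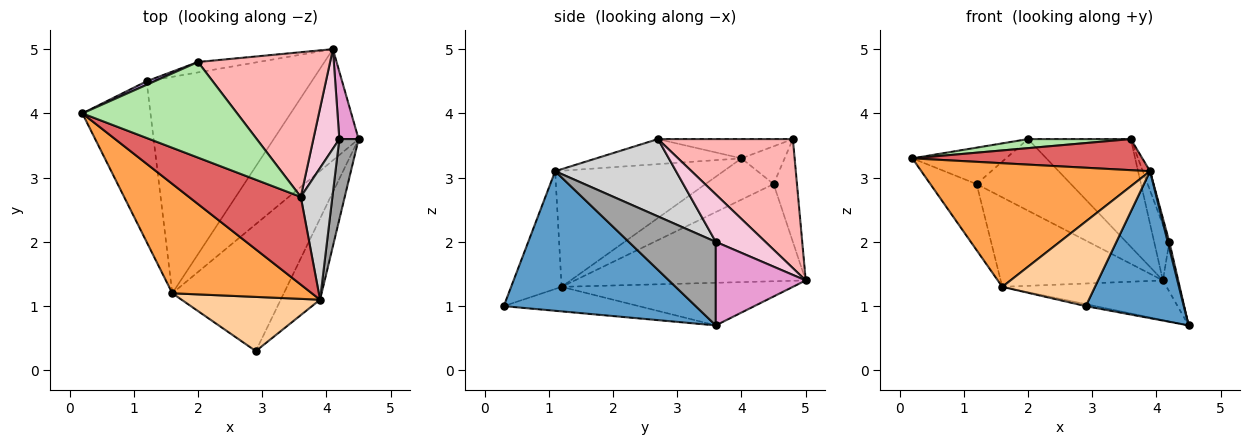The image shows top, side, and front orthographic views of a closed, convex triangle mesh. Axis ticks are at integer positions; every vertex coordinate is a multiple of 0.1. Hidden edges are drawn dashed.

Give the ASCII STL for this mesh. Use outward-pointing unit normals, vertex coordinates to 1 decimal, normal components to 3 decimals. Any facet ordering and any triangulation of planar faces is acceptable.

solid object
 facet normal 0.864 -0.441 -0.243
  outer loop
   vertex 3.9 1.1 3.1
   vertex 2.9 0.3 1.0
   vertex 4.5 3.6 0.7
  endloop
 endfacet
 facet normal -0.215 0.015 -0.977
  outer loop
   vertex 1.6 1.2 1.3
   vertex 4.5 3.6 0.7
   vertex 2.9 0.3 1.0
  endloop
 endfacet
 facet normal -0.483 -0.656 0.580
  outer loop
   vertex 1.6 1.2 1.3
   vertex 3.9 1.1 3.1
   vertex 0.2 4.0 3.3
  endloop
 endfacet
 facet normal -0.417 -0.766 0.490
  outer loop
   vertex 1.6 1.2 1.3
   vertex 2.9 0.3 1.0
   vertex 3.9 1.1 3.1
  endloop
 endfacet
 facet normal -0.427 0.304 -0.852
  outer loop
   vertex 4.1 5.0 1.4
   vertex 4.5 3.6 0.7
   vertex 1.6 1.2 1.3
  endloop
 endfacet
 facet normal -0.123 -0.094 0.988
  outer loop
   vertex 3.6 2.7 3.6
   vertex 2.0 4.8 3.6
   vertex 0.2 4.0 3.3
  endloop
 endfacet
 facet normal -0.206 -0.327 0.922
  outer loop
   vertex 3.6 2.7 3.6
   vertex 0.2 4.0 3.3
   vertex 3.9 1.1 3.1
  endloop
 endfacet
 facet normal 0.617 0.470 0.631
  outer loop
   vertex 3.6 2.7 3.6
   vertex 4.1 5.0 1.4
   vertex 2.0 4.8 3.6
  endloop
 endfacet
 facet normal -0.417 0.905 0.089
  outer loop
   vertex 1.2 4.5 2.9
   vertex 0.2 4.0 3.3
   vertex 2.0 4.8 3.6
  endloop
 endfacet
 facet normal -0.238 0.961 -0.140
  outer loop
   vertex 1.2 4.5 2.9
   vertex 2.0 4.8 3.6
   vertex 4.1 5.0 1.4
  endloop
 endfacet
 facet normal -0.489 0.332 -0.807
  outer loop
   vertex 1.2 4.5 2.9
   vertex 1.6 1.2 1.3
   vertex 0.2 4.0 3.3
  endloop
 endfacet
 facet normal -0.478 0.336 -0.812
  outer loop
   vertex 1.2 4.5 2.9
   vertex 4.1 5.0 1.4
   vertex 1.6 1.2 1.3
  endloop
 endfacet
 facet normal 0.961 0.164 0.222
  outer loop
   vertex 4.2 3.6 2.0
   vertex 4.5 3.6 0.7
   vertex 4.1 5.0 1.4
  endloop
 endfacet
 facet normal 0.847 0.259 0.464
  outer loop
   vertex 4.2 3.6 2.0
   vertex 4.1 5.0 1.4
   vertex 3.6 2.7 3.6
  endloop
 endfacet
 facet normal 0.974 -0.018 0.225
  outer loop
   vertex 4.2 3.6 2.0
   vertex 3.9 1.1 3.1
   vertex 4.5 3.6 0.7
  endloop
 endfacet
 facet normal 0.924 0.055 0.378
  outer loop
   vertex 4.2 3.6 2.0
   vertex 3.6 2.7 3.6
   vertex 3.9 1.1 3.1
  endloop
 endfacet
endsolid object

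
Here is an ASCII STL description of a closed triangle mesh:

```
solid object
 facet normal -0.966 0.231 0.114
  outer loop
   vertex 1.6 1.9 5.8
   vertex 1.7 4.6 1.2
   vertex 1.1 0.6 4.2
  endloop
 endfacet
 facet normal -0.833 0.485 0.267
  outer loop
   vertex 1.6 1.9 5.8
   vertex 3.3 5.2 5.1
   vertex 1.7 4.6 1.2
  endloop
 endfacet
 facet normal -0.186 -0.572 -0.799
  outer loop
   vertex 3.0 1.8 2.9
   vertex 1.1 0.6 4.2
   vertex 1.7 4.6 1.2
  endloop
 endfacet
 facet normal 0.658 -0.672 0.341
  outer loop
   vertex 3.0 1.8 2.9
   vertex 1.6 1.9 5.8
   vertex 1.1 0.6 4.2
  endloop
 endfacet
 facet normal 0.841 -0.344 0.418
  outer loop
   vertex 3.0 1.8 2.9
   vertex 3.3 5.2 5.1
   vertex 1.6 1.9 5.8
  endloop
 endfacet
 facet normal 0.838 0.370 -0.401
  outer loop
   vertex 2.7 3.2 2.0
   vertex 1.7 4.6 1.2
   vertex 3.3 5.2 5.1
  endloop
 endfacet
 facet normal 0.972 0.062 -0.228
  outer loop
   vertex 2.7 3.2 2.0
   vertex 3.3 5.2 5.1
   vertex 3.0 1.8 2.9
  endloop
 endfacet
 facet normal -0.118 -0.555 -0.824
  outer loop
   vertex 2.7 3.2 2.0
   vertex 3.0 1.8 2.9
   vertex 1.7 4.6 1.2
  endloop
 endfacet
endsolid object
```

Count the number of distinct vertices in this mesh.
6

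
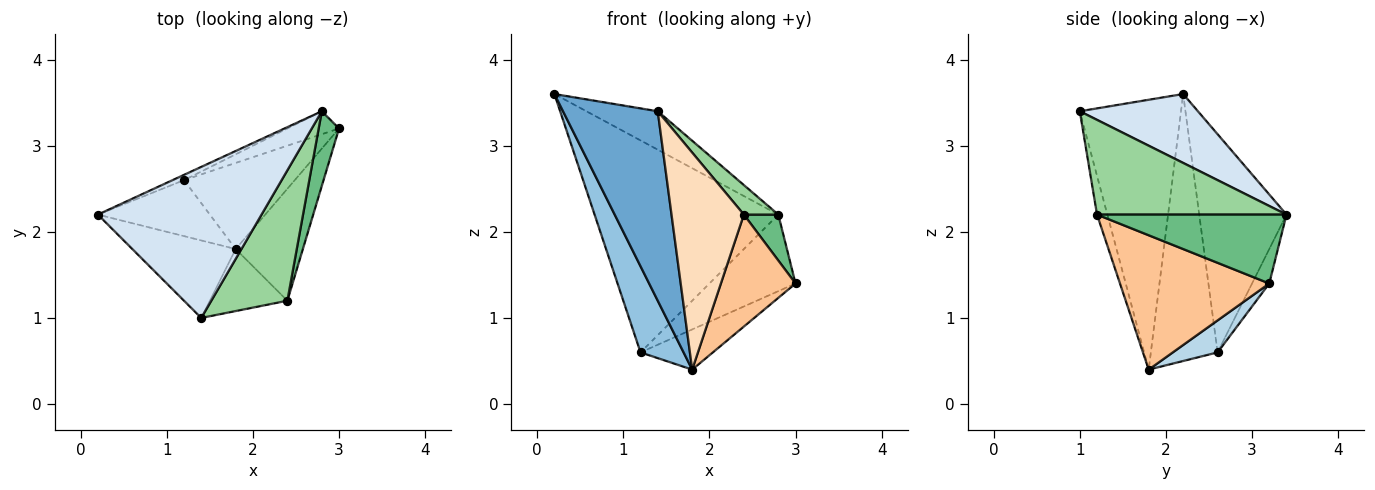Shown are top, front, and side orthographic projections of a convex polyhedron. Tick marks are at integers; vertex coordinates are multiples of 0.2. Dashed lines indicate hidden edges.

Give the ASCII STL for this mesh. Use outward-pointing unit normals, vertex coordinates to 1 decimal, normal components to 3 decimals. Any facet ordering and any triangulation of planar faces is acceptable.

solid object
 facet normal -0.703 -0.658 -0.269
  outer loop
   vertex 1.8 1.8 0.4
   vertex 1.4 1.0 3.4
   vertex 0.2 2.2 3.6
  endloop
 endfacet
 facet normal -0.793 -0.511 -0.332
  outer loop
   vertex 1.2 2.6 0.6
   vertex 1.8 1.8 0.4
   vertex 0.2 2.2 3.6
  endloop
 endfacet
 facet normal 0.253 0.409 -0.877
  outer loop
   vertex 1.2 2.6 0.6
   vertex 3.0 3.2 1.4
   vertex 1.8 1.8 0.4
  endloop
 endfacet
 facet normal 0.378 0.228 0.897
  outer loop
   vertex 2.8 3.4 2.2
   vertex 0.2 2.2 3.6
   vertex 1.4 1.0 3.4
  endloop
 endfacet
 facet normal -0.429 0.903 -0.023
  outer loop
   vertex 2.8 3.4 2.2
   vertex 1.2 2.6 0.6
   vertex 0.2 2.2 3.6
  endloop
 endfacet
 facet normal -0.188 0.941 -0.282
  outer loop
   vertex 2.8 3.4 2.2
   vertex 3.0 3.2 1.4
   vertex 1.2 2.6 0.6
  endloop
 endfacet
 facet normal 0.816 -0.408 -0.408
  outer loop
   vertex 2.4 1.2 2.2
   vertex 1.8 1.8 0.4
   vertex 3.0 3.2 1.4
  endloop
 endfacet
 facet normal -0.136 -0.953 -0.272
  outer loop
   vertex 2.4 1.2 2.2
   vertex 1.4 1.0 3.4
   vertex 1.8 1.8 0.4
  endloop
 endfacet
 facet normal 0.945 -0.172 0.279
  outer loop
   vertex 2.4 1.2 2.2
   vertex 3.0 3.2 1.4
   vertex 2.8 3.4 2.2
  endloop
 endfacet
 facet normal 0.772 -0.140 0.620
  outer loop
   vertex 2.4 1.2 2.2
   vertex 2.8 3.4 2.2
   vertex 1.4 1.0 3.4
  endloop
 endfacet
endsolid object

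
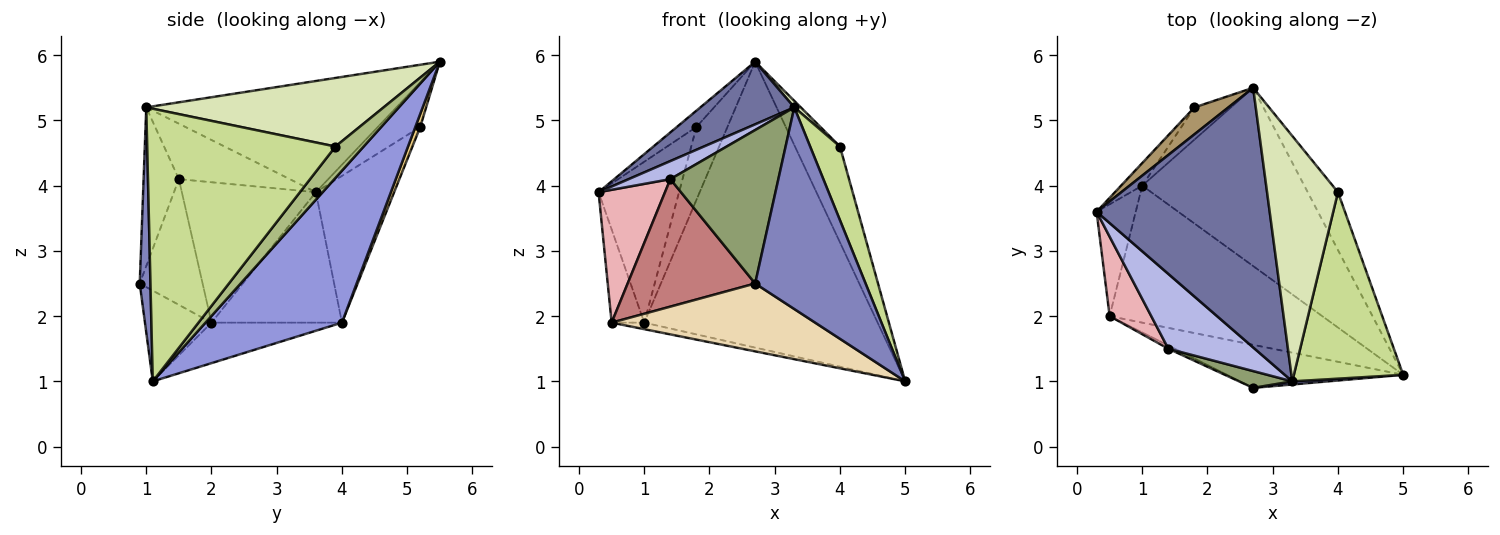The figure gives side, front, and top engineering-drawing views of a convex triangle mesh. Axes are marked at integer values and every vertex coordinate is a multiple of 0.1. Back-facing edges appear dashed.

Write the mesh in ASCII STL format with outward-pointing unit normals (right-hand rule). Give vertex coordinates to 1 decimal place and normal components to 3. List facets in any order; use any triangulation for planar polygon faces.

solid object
 facet normal -0.530 -0.199 0.825
  outer loop
   vertex 3.3 1.0 5.2
   vertex 2.7 5.5 5.9
   vertex 0.3 3.6 3.9
  endloop
 endfacet
 facet normal 0.097 -0.995 0.015
  outer loop
   vertex 3.3 1.0 5.2
   vertex 2.7 0.9 2.5
   vertex 5.0 1.1 1.0
  endloop
 endfacet
 facet normal 0.444 0.760 -0.474
  outer loop
   vertex 1.0 4.0 1.9
   vertex 2.7 5.5 5.9
   vertex 5.0 1.1 1.0
  endloop
 endfacet
 facet normal -0.530 -0.199 0.825
  outer loop
   vertex 1.4 1.5 4.1
   vertex 3.3 1.0 5.2
   vertex 0.3 3.6 3.9
  endloop
 endfacet
 facet normal -0.309 -0.945 0.104
  outer loop
   vertex 1.4 1.5 4.1
   vertex 2.7 0.9 2.5
   vertex 3.3 1.0 5.2
  endloop
 endfacet
 facet normal 0.473 0.754 -0.455
  outer loop
   vertex 4.0 3.9 4.6
   vertex 5.0 1.1 1.0
   vertex 2.7 5.5 5.9
  endloop
 endfacet
 facet normal 0.918 -0.145 0.368
  outer loop
   vertex 4.0 3.9 4.6
   vertex 3.3 1.0 5.2
   vertex 5.0 1.1 1.0
  endloop
 endfacet
 facet normal 0.695 -0.019 0.719
  outer loop
   vertex 4.0 3.9 4.6
   vertex 2.7 5.5 5.9
   vertex 3.3 1.0 5.2
  endloop
 endfacet
 facet normal -0.747 0.345 0.569
  outer loop
   vertex 1.8 5.2 4.9
   vertex 0.3 3.6 3.9
   vertex 2.7 5.5 5.9
  endloop
 endfacet
 facet normal -0.694 0.713 -0.100
  outer loop
   vertex 1.8 5.2 4.9
   vertex 1.0 4.0 1.9
   vertex 0.3 3.6 3.9
  endloop
 endfacet
 facet normal 0.143 0.905 -0.400
  outer loop
   vertex 1.8 5.2 4.9
   vertex 2.7 5.5 5.9
   vertex 1.0 4.0 1.9
  endloop
 endfacet
 facet normal -0.266 -0.814 -0.517
  outer loop
   vertex 0.5 2.0 1.9
   vertex 5.0 1.1 1.0
   vertex 2.7 0.9 2.5
  endloop
 endfacet
 facet normal -0.187 0.047 -0.981
  outer loop
   vertex 0.5 2.0 1.9
   vertex 1.0 4.0 1.9
   vertex 5.0 1.1 1.0
  endloop
 endfacet
 facet normal -0.442 -0.897 -0.023
  outer loop
   vertex 0.5 2.0 1.9
   vertex 2.7 0.9 2.5
   vertex 1.4 1.5 4.1
  endloop
 endfacet
 facet normal -0.931 0.233 -0.279
  outer loop
   vertex 0.5 2.0 1.9
   vertex 0.3 3.6 3.9
   vertex 1.0 4.0 1.9
  endloop
 endfacet
 facet normal -0.866 -0.429 0.257
  outer loop
   vertex 0.5 2.0 1.9
   vertex 1.4 1.5 4.1
   vertex 0.3 3.6 3.9
  endloop
 endfacet
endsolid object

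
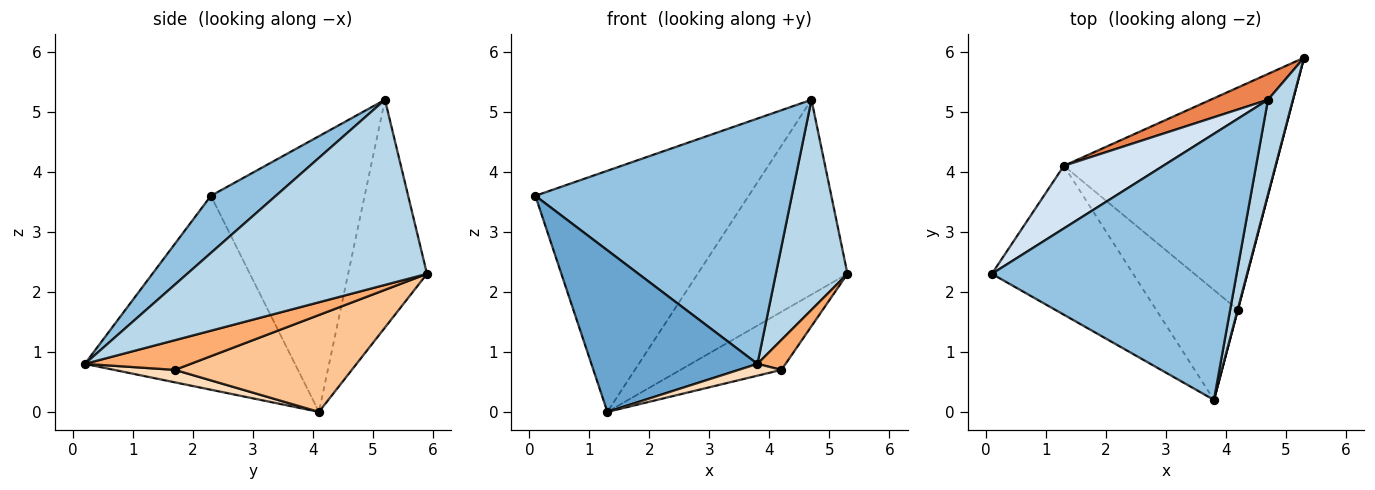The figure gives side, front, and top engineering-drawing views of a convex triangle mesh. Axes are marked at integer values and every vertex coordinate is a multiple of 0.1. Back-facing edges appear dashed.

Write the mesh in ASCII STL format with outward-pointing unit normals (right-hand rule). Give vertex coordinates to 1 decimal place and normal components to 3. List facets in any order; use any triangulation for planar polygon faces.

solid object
 facet normal -0.681 -0.538 -0.496
  outer loop
   vertex 1.3 4.1 0.0
   vertex 3.8 0.2 0.8
   vertex 0.1 2.3 3.6
  endloop
 endfacet
 facet normal 0.169 -0.668 0.725
  outer loop
   vertex 4.7 5.2 5.2
   vertex 0.1 2.3 3.6
   vertex 3.8 0.2 0.8
  endloop
 endfacet
 facet normal 0.950 -0.284 0.128
  outer loop
   vertex 4.7 5.2 5.2
   vertex 3.8 0.2 0.8
   vertex 5.3 5.9 2.3
  endloop
 endfacet
 facet normal -0.572 0.794 0.206
  outer loop
   vertex 4.7 5.2 5.2
   vertex 1.3 4.1 0.0
   vertex 0.1 2.3 3.6
  endloop
 endfacet
 facet normal -0.462 0.879 0.116
  outer loop
   vertex 4.7 5.2 5.2
   vertex 5.3 5.9 2.3
   vertex 1.3 4.1 0.0
  endloop
 endfacet
 facet normal 0.966 -0.257 0.010
  outer loop
   vertex 4.2 1.7 0.7
   vertex 5.3 5.9 2.3
   vertex 3.8 0.2 0.8
  endloop
 endfacet
 facet normal 0.405 0.231 -0.885
  outer loop
   vertex 4.2 1.7 0.7
   vertex 1.3 4.1 0.0
   vertex 5.3 5.9 2.3
  endloop
 endfacet
 facet normal 0.150 -0.106 -0.983
  outer loop
   vertex 4.2 1.7 0.7
   vertex 3.8 0.2 0.8
   vertex 1.3 4.1 0.0
  endloop
 endfacet
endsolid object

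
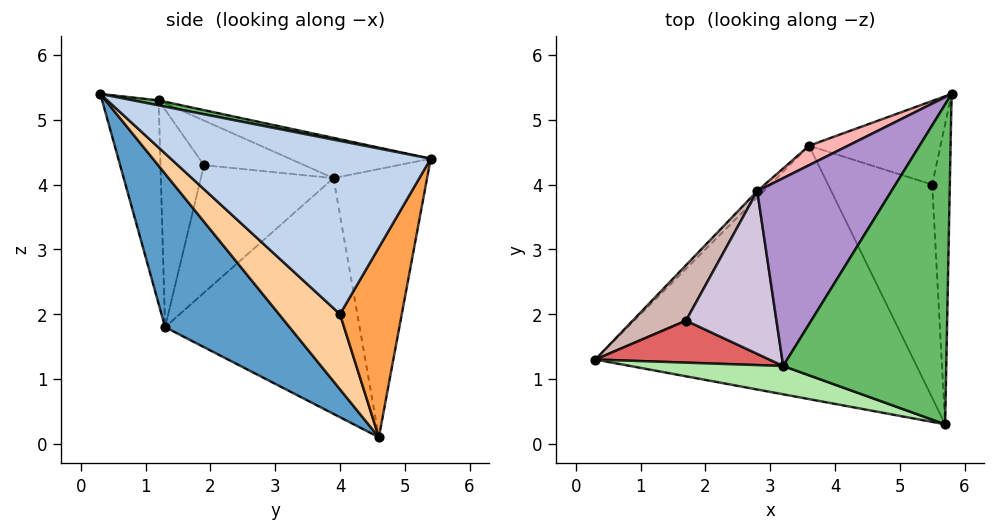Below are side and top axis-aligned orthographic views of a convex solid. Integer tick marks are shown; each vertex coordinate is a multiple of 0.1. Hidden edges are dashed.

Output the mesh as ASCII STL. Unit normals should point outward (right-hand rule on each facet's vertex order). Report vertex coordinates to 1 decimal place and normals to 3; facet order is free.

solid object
 facet normal 0.323 -0.668 -0.670
  outer loop
   vertex 3.6 4.6 0.1
   vertex 5.7 0.3 5.4
   vertex 0.3 1.3 1.8
  endloop
 endfacet
 facet normal 0.994 -0.039 -0.101
  outer loop
   vertex 5.5 4.0 2.0
   vertex 5.8 5.4 4.4
   vertex 5.7 0.3 5.4
  endloop
 endfacet
 facet normal 0.642 0.625 -0.445
  outer loop
   vertex 5.5 4.0 2.0
   vertex 3.6 4.6 0.1
   vertex 5.8 5.4 4.4
  endloop
 endfacet
 facet normal 0.477 -0.581 -0.660
  outer loop
   vertex 5.5 4.0 2.0
   vertex 5.7 0.3 5.4
   vertex 3.6 4.6 0.1
  endloop
 endfacet
 facet normal 0.030 0.192 0.981
  outer loop
   vertex 3.2 1.2 5.3
   vertex 5.7 0.3 5.4
   vertex 5.8 5.4 4.4
  endloop
 endfacet
 facet normal -0.337 -0.907 0.253
  outer loop
   vertex 3.2 1.2 5.3
   vertex 0.3 1.3 1.8
   vertex 5.7 0.3 5.4
  endloop
 endfacet
 facet normal -0.615 -0.615 0.492
  outer loop
   vertex 3.2 1.2 5.3
   vertex 1.7 1.9 4.3
   vertex 0.3 1.3 1.8
  endloop
 endfacet
 facet normal -0.451 0.890 0.065
  outer loop
   vertex 2.8 3.9 4.1
   vertex 5.8 5.4 4.4
   vertex 3.6 4.6 0.1
  endloop
 endfacet
 facet normal -0.268 0.358 0.894
  outer loop
   vertex 2.8 3.9 4.1
   vertex 3.2 1.2 5.3
   vertex 5.8 5.4 4.4
  endloop
 endfacet
 facet normal -0.420 0.316 0.851
  outer loop
   vertex 2.8 3.9 4.1
   vertex 1.7 1.9 4.3
   vertex 3.2 1.2 5.3
  endloop
 endfacet
 facet normal -0.712 0.702 -0.020
  outer loop
   vertex 2.8 3.9 4.1
   vertex 3.6 4.6 0.1
   vertex 0.3 1.3 1.8
  endloop
 endfacet
 facet normal -0.810 0.479 0.338
  outer loop
   vertex 2.8 3.9 4.1
   vertex 0.3 1.3 1.8
   vertex 1.7 1.9 4.3
  endloop
 endfacet
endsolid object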